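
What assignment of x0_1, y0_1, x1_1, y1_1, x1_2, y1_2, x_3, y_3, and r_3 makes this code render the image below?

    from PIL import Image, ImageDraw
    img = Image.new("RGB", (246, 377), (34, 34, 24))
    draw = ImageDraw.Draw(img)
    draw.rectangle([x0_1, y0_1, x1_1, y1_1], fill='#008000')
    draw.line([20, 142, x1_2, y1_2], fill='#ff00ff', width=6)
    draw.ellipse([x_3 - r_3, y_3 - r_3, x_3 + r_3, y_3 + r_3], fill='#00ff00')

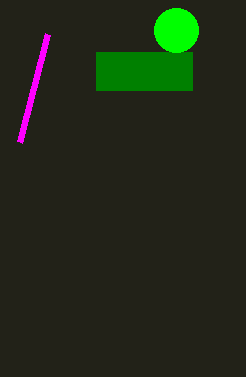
x0_1 = 96
y0_1 = 52
x1_1 = 192
y1_1 = 90
x1_2 = 48
y1_2 = 34
x_3 = 176
y_3 = 30
r_3 = 22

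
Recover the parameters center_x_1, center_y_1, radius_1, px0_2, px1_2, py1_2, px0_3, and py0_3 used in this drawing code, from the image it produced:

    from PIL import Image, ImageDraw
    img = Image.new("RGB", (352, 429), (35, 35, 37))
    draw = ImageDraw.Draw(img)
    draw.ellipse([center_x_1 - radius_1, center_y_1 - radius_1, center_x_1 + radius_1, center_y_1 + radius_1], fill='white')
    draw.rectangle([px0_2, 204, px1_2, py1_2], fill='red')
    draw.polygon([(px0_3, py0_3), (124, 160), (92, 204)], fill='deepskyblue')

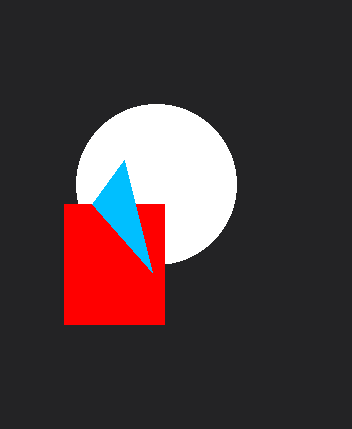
center_x_1 = 156
center_y_1 = 184
radius_1 = 80
px0_2 = 64
px1_2 = 164
py1_2 = 324
px0_3 = 152
py0_3 = 272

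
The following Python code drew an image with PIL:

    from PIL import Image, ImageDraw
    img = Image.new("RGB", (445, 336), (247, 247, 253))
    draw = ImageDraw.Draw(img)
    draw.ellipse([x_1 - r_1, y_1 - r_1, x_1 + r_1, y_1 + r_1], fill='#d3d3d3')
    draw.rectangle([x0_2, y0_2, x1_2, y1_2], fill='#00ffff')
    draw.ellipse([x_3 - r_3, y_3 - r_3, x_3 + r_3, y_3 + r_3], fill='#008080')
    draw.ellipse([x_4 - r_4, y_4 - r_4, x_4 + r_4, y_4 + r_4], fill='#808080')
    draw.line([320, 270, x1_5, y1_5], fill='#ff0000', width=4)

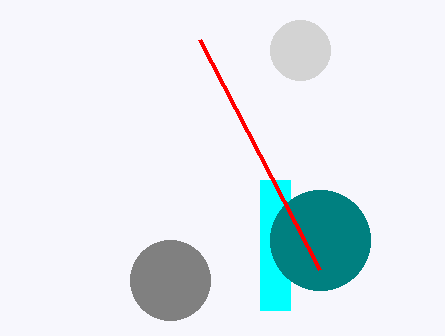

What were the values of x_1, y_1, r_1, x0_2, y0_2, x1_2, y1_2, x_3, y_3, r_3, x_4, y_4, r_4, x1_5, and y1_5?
x_1 = 300
y_1 = 50
r_1 = 30
x0_2 = 260
y0_2 = 180
x1_2 = 290
y1_2 = 310
x_3 = 320
y_3 = 240
r_3 = 50
x_4 = 170
y_4 = 280
r_4 = 40
x1_5 = 200
y1_5 = 40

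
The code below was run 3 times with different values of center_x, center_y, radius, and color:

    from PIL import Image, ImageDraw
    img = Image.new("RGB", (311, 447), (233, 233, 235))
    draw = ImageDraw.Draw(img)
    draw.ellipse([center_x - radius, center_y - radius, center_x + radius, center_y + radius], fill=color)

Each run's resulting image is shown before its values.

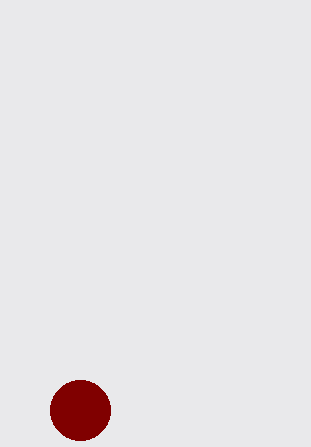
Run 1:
center_x = 80, center_y = 410, radius = 30, color = 'maroon'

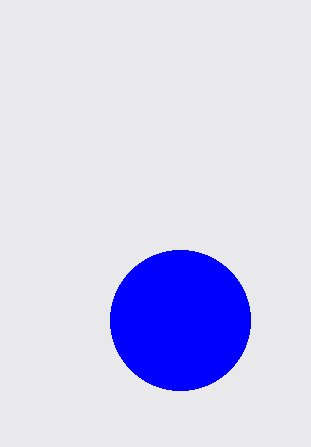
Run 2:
center_x = 180; center_y = 320; radius = 70; color = 'blue'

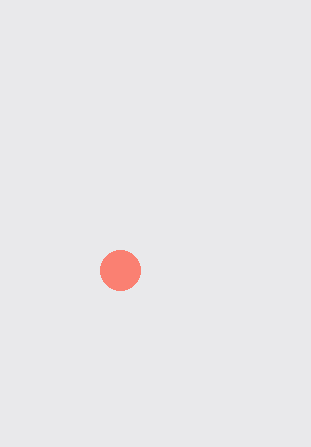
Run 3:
center_x = 120; center_y = 270; radius = 20; color = 'salmon'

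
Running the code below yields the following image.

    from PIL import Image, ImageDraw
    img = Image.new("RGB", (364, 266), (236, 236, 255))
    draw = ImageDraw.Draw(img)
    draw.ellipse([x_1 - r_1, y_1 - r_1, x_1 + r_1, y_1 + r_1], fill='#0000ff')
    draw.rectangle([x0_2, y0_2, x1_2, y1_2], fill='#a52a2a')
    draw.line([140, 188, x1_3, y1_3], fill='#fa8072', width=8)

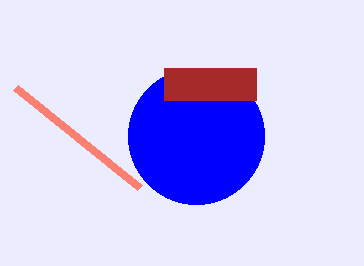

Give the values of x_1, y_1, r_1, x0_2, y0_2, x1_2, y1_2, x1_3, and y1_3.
x_1 = 196; y_1 = 136; r_1 = 68; x0_2 = 164; y0_2 = 68; x1_2 = 256; y1_2 = 100; x1_3 = 16; y1_3 = 88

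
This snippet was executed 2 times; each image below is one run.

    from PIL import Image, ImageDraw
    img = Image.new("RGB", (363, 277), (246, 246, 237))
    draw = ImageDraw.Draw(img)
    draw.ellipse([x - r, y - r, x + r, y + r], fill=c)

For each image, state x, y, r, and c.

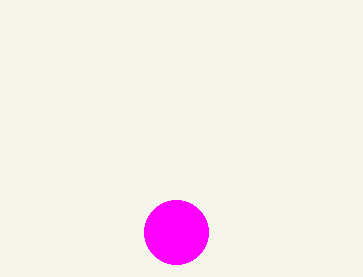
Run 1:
x = 176; y = 232; r = 32; c = 'magenta'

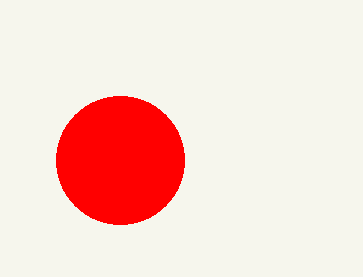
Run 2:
x = 120; y = 160; r = 64; c = 'red'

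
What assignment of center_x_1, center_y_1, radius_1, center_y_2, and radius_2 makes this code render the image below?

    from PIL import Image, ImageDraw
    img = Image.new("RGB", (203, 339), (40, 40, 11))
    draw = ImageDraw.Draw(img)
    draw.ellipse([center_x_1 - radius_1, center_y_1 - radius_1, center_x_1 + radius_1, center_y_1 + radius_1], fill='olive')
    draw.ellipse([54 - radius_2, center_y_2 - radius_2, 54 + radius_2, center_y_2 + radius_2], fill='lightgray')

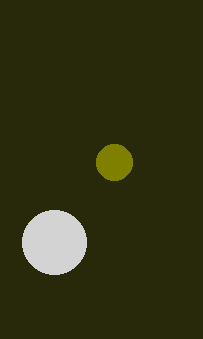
center_x_1 = 114; center_y_1 = 162; radius_1 = 18; center_y_2 = 242; radius_2 = 32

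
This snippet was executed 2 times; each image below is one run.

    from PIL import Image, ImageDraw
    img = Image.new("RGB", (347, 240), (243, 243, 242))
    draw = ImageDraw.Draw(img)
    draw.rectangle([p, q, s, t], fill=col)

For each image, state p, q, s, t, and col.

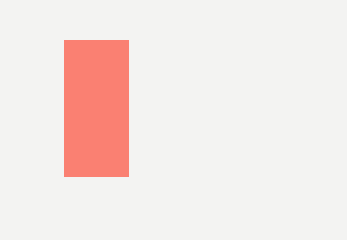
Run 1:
p = 64; q = 40; s = 128; t = 176; col = 'salmon'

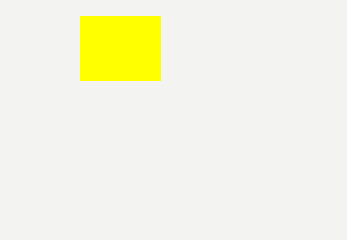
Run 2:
p = 80
q = 16
s = 160
t = 80
col = 'yellow'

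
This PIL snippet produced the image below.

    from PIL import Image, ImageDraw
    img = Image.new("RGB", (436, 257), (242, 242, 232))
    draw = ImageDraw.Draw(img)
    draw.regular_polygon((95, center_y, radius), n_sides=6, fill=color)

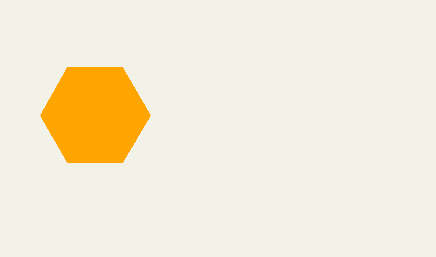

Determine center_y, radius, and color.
center_y = 115; radius = 55; color = 'orange'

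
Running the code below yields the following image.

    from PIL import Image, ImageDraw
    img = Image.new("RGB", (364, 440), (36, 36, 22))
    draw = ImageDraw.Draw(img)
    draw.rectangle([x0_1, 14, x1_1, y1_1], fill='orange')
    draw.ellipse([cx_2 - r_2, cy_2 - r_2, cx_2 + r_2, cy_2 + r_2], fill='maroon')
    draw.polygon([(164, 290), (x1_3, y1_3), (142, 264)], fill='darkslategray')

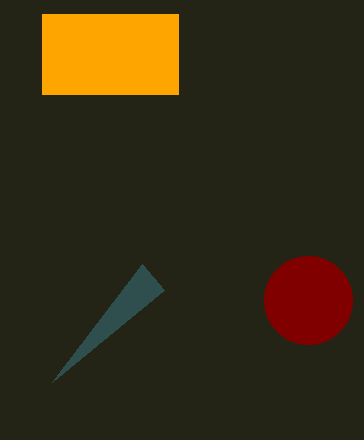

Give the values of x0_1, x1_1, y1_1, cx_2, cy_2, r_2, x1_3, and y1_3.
x0_1 = 42; x1_1 = 178; y1_1 = 94; cx_2 = 308; cy_2 = 300; r_2 = 44; x1_3 = 52; y1_3 = 382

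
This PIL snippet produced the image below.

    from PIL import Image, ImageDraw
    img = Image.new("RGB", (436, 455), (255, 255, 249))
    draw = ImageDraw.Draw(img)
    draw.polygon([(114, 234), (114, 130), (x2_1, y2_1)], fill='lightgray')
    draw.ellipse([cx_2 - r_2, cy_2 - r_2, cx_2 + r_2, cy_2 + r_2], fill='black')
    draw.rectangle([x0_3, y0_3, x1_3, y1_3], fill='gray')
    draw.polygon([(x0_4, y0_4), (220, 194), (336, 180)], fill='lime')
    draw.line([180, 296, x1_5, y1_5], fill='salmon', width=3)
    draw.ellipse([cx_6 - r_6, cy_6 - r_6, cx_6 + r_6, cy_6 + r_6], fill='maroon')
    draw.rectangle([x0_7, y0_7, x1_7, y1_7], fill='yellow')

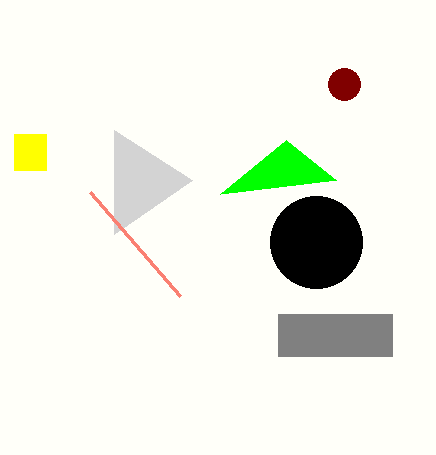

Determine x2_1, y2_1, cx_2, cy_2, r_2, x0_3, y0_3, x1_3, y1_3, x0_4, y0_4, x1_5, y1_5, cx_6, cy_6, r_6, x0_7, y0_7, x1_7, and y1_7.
x2_1 = 192, y2_1 = 180, cx_2 = 316, cy_2 = 242, r_2 = 46, x0_3 = 278, y0_3 = 314, x1_3 = 392, y1_3 = 356, x0_4 = 286, y0_4 = 140, x1_5 = 90, y1_5 = 192, cx_6 = 344, cy_6 = 84, r_6 = 16, x0_7 = 14, y0_7 = 134, x1_7 = 46, y1_7 = 170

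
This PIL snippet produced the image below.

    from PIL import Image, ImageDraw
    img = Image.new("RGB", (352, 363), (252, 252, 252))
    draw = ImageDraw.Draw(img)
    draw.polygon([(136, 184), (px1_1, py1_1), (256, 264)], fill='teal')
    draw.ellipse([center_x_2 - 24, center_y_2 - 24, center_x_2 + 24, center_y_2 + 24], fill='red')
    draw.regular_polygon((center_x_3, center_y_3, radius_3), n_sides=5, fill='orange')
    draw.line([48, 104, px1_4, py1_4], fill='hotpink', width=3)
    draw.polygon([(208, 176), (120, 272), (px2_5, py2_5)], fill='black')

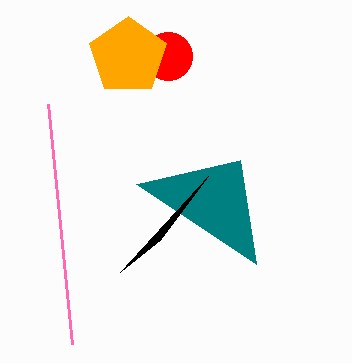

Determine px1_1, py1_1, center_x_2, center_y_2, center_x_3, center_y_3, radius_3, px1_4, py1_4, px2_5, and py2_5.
px1_1 = 240; py1_1 = 160; center_x_2 = 168; center_y_2 = 56; center_x_3 = 128; center_y_3 = 56; radius_3 = 40; px1_4 = 72; py1_4 = 344; px2_5 = 160; py2_5 = 240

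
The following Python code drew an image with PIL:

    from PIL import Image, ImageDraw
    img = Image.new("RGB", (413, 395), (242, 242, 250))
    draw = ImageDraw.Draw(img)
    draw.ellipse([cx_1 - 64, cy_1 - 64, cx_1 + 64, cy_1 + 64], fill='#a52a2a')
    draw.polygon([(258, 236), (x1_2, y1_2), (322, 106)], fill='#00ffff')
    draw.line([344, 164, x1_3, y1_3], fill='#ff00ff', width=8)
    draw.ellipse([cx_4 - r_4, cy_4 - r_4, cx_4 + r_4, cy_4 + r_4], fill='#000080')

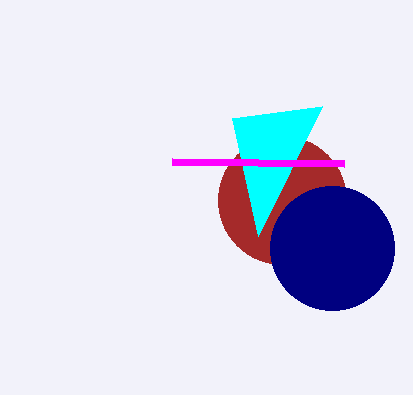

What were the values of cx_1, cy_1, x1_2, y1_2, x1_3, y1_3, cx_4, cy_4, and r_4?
cx_1 = 282
cy_1 = 200
x1_2 = 232
y1_2 = 118
x1_3 = 172
y1_3 = 162
cx_4 = 332
cy_4 = 248
r_4 = 62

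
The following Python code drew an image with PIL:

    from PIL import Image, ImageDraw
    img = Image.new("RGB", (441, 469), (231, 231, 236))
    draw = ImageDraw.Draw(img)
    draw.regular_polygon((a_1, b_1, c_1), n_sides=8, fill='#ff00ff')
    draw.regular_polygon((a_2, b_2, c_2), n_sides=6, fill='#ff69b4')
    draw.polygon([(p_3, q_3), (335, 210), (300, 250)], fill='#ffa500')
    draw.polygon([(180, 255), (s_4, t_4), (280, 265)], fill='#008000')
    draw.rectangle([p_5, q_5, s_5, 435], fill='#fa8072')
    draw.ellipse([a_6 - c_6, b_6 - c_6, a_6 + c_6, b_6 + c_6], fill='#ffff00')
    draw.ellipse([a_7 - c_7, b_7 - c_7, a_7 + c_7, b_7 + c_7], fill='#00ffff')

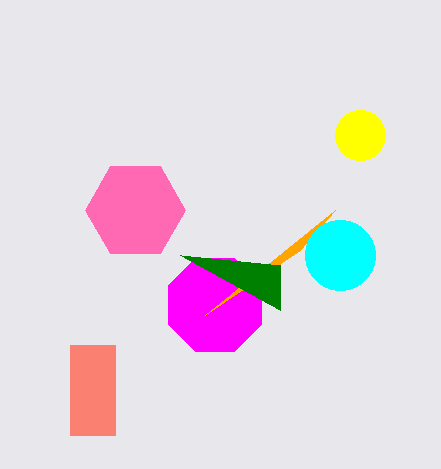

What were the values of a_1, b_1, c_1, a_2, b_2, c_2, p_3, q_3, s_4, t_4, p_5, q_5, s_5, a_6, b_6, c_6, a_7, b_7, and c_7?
a_1 = 215
b_1 = 305
c_1 = 50
a_2 = 135
b_2 = 210
c_2 = 50
p_3 = 205
q_3 = 315
s_4 = 280
t_4 = 310
p_5 = 70
q_5 = 345
s_5 = 115
a_6 = 360
b_6 = 135
c_6 = 25
a_7 = 340
b_7 = 255
c_7 = 35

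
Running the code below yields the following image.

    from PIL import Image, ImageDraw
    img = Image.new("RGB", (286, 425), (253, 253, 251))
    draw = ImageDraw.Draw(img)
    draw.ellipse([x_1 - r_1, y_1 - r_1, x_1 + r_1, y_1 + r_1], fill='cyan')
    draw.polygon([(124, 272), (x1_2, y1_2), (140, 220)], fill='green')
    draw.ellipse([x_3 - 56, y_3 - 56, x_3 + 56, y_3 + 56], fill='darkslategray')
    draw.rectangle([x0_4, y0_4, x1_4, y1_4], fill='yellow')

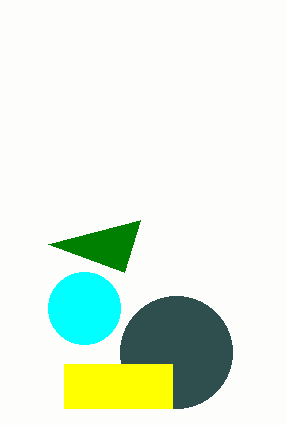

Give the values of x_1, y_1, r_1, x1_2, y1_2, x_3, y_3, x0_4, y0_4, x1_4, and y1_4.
x_1 = 84
y_1 = 308
r_1 = 36
x1_2 = 48
y1_2 = 244
x_3 = 176
y_3 = 352
x0_4 = 64
y0_4 = 364
x1_4 = 172
y1_4 = 408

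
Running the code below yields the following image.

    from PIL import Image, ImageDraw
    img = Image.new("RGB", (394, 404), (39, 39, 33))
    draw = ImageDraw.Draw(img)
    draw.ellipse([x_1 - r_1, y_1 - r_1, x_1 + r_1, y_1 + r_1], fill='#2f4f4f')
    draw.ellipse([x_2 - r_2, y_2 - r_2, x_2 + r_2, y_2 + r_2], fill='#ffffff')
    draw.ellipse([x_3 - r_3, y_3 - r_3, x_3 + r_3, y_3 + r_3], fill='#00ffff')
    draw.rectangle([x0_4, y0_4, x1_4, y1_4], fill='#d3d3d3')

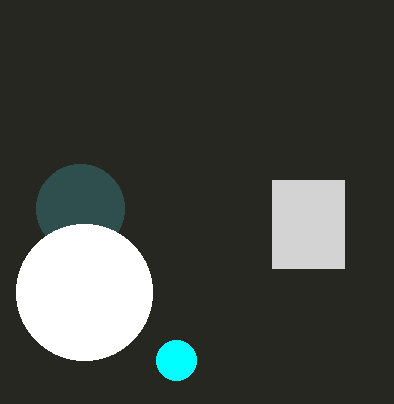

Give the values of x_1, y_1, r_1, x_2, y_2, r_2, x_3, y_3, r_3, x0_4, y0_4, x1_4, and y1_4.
x_1 = 80, y_1 = 208, r_1 = 44, x_2 = 84, y_2 = 292, r_2 = 68, x_3 = 176, y_3 = 360, r_3 = 20, x0_4 = 272, y0_4 = 180, x1_4 = 344, y1_4 = 268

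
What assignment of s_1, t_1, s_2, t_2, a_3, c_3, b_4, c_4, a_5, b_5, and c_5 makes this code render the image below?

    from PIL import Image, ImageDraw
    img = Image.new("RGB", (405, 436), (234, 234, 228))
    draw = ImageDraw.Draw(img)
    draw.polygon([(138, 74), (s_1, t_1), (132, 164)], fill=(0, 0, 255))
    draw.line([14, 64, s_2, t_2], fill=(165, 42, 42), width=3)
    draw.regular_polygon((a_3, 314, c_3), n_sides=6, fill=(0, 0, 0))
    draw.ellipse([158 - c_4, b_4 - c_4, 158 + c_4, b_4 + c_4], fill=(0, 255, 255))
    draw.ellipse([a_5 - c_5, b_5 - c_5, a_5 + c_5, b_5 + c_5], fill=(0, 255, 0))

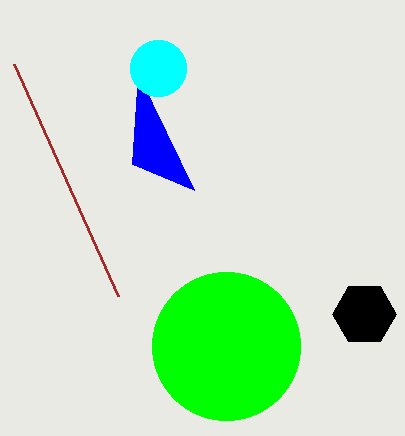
s_1 = 194, t_1 = 190, s_2 = 118, t_2 = 296, a_3 = 364, c_3 = 32, b_4 = 68, c_4 = 28, a_5 = 226, b_5 = 346, c_5 = 74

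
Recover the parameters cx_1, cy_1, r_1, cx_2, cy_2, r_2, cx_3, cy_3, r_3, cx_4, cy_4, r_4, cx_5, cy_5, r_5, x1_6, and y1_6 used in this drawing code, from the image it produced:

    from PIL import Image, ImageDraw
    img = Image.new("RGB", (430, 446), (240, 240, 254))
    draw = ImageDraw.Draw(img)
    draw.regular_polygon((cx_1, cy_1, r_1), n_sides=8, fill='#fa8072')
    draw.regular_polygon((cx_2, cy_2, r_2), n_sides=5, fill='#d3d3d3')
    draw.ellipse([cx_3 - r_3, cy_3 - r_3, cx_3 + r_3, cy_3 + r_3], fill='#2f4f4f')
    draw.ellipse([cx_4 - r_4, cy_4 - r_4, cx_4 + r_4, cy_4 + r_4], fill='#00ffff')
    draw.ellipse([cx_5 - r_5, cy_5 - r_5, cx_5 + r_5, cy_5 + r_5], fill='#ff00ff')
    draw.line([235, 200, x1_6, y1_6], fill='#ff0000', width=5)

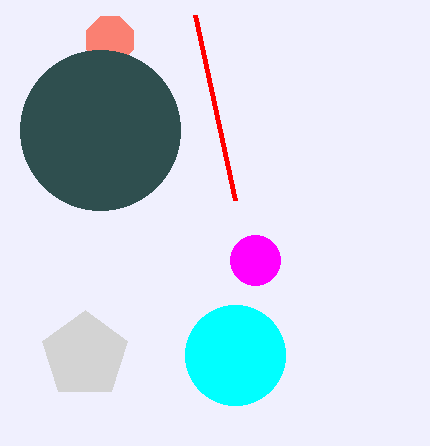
cx_1 = 110; cy_1 = 40; r_1 = 25; cx_2 = 85; cy_2 = 355; r_2 = 45; cx_3 = 100; cy_3 = 130; r_3 = 80; cx_4 = 235; cy_4 = 355; r_4 = 50; cx_5 = 255; cy_5 = 260; r_5 = 25; x1_6 = 195; y1_6 = 15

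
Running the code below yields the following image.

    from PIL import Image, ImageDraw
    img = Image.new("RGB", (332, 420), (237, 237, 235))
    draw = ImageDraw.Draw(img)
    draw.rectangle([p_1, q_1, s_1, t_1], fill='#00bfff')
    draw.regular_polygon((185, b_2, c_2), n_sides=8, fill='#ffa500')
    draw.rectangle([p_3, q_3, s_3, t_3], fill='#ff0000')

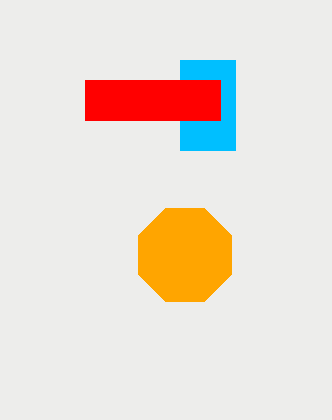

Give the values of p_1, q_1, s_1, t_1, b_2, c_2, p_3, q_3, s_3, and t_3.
p_1 = 180
q_1 = 60
s_1 = 235
t_1 = 150
b_2 = 255
c_2 = 50
p_3 = 85
q_3 = 80
s_3 = 220
t_3 = 120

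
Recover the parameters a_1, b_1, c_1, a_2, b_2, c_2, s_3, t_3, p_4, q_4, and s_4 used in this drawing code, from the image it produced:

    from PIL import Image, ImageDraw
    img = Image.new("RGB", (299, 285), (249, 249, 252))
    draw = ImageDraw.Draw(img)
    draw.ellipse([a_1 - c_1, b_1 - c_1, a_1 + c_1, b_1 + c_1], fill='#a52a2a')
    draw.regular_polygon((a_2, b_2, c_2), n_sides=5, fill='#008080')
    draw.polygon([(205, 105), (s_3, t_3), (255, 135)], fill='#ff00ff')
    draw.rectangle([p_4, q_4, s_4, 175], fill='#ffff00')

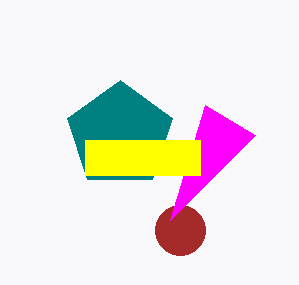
a_1 = 180, b_1 = 230, c_1 = 25, a_2 = 120, b_2 = 135, c_2 = 55, s_3 = 170, t_3 = 220, p_4 = 85, q_4 = 140, s_4 = 200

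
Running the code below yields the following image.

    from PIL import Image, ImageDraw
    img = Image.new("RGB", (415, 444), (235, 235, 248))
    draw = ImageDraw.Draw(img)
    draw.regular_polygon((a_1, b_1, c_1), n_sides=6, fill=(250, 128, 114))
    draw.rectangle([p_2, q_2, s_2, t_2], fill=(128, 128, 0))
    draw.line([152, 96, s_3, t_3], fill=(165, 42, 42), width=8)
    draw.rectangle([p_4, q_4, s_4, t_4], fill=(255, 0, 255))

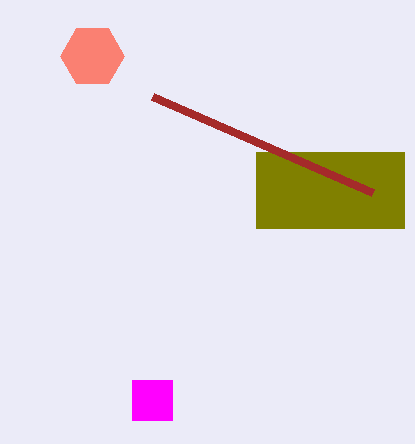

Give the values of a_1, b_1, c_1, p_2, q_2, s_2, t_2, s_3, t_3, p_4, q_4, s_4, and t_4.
a_1 = 92, b_1 = 56, c_1 = 32, p_2 = 256, q_2 = 152, s_2 = 404, t_2 = 228, s_3 = 372, t_3 = 192, p_4 = 132, q_4 = 380, s_4 = 172, t_4 = 420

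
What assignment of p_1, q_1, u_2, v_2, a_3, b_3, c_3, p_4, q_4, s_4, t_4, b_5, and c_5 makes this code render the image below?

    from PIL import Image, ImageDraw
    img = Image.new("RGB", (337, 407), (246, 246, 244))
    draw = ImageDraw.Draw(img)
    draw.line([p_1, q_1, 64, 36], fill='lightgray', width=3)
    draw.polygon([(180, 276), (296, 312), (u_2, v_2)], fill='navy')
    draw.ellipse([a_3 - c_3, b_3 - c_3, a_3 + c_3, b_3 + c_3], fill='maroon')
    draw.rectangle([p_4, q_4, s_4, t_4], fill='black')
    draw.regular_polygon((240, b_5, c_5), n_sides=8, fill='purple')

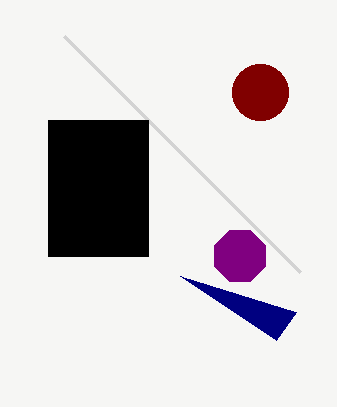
p_1 = 300
q_1 = 272
u_2 = 276
v_2 = 340
a_3 = 260
b_3 = 92
c_3 = 28
p_4 = 48
q_4 = 120
s_4 = 148
t_4 = 256
b_5 = 256
c_5 = 28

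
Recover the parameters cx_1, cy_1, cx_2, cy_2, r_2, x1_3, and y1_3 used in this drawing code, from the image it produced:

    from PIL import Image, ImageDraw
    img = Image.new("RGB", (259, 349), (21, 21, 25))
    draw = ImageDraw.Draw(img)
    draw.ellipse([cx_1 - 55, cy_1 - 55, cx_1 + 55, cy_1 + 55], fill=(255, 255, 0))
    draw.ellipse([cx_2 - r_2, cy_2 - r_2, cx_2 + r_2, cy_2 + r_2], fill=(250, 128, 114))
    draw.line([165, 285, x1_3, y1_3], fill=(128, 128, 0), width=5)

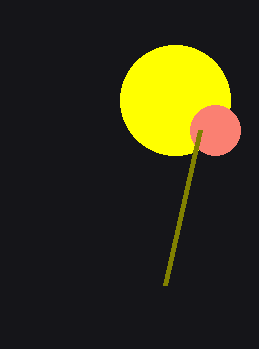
cx_1 = 175, cy_1 = 100, cx_2 = 215, cy_2 = 130, r_2 = 25, x1_3 = 200, y1_3 = 130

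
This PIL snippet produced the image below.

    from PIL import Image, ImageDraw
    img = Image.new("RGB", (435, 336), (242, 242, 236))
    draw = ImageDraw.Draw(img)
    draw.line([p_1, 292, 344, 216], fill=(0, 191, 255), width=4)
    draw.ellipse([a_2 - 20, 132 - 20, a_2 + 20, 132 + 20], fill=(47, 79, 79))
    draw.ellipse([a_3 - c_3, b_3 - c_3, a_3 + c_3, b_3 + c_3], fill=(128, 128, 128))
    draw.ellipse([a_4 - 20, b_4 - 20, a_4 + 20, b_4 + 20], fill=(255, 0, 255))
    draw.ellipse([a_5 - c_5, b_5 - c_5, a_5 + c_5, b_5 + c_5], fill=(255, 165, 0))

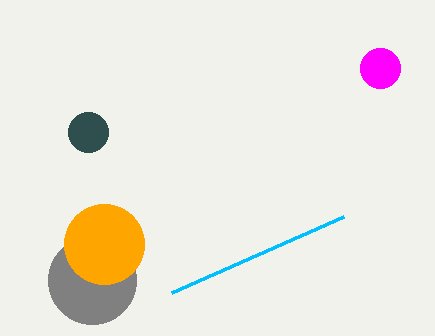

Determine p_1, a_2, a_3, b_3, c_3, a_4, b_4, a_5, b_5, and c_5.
p_1 = 172; a_2 = 88; a_3 = 92; b_3 = 280; c_3 = 44; a_4 = 380; b_4 = 68; a_5 = 104; b_5 = 244; c_5 = 40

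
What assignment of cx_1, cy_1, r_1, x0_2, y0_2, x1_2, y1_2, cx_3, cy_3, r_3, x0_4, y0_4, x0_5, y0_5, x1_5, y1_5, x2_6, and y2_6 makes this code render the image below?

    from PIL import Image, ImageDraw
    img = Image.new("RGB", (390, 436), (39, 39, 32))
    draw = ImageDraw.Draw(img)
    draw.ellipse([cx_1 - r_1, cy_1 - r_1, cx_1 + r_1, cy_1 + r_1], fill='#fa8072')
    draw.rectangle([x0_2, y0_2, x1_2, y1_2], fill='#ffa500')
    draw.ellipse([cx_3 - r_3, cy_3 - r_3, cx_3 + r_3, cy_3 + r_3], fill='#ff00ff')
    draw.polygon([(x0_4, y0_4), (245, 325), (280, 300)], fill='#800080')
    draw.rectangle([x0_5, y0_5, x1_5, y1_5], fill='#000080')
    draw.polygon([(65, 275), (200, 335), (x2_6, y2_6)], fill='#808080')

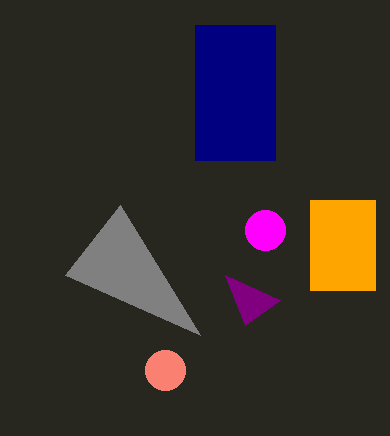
cx_1 = 165; cy_1 = 370; r_1 = 20; x0_2 = 310; y0_2 = 200; x1_2 = 375; y1_2 = 290; cx_3 = 265; cy_3 = 230; r_3 = 20; x0_4 = 225; y0_4 = 275; x0_5 = 195; y0_5 = 25; x1_5 = 275; y1_5 = 160; x2_6 = 120; y2_6 = 205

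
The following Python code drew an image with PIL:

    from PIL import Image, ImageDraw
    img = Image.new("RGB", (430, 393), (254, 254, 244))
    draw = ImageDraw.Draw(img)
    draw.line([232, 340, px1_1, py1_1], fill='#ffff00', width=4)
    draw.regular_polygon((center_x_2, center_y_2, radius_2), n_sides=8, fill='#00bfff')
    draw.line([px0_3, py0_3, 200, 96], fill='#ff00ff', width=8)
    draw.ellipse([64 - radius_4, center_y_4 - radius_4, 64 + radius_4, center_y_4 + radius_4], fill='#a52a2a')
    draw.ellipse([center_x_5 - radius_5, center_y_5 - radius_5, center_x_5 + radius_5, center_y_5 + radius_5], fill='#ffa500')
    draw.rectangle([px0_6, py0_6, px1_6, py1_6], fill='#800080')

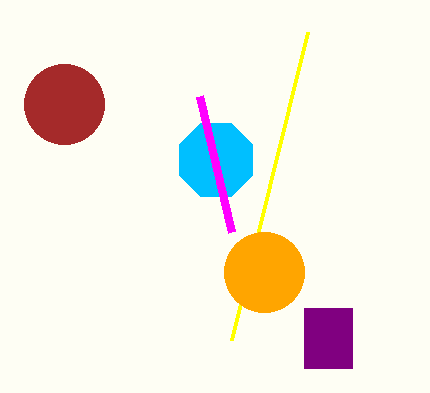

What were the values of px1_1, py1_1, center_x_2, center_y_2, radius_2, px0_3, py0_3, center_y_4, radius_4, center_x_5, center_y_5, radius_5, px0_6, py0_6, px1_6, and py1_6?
px1_1 = 308; py1_1 = 32; center_x_2 = 216; center_y_2 = 160; radius_2 = 40; px0_3 = 232; py0_3 = 232; center_y_4 = 104; radius_4 = 40; center_x_5 = 264; center_y_5 = 272; radius_5 = 40; px0_6 = 304; py0_6 = 308; px1_6 = 352; py1_6 = 368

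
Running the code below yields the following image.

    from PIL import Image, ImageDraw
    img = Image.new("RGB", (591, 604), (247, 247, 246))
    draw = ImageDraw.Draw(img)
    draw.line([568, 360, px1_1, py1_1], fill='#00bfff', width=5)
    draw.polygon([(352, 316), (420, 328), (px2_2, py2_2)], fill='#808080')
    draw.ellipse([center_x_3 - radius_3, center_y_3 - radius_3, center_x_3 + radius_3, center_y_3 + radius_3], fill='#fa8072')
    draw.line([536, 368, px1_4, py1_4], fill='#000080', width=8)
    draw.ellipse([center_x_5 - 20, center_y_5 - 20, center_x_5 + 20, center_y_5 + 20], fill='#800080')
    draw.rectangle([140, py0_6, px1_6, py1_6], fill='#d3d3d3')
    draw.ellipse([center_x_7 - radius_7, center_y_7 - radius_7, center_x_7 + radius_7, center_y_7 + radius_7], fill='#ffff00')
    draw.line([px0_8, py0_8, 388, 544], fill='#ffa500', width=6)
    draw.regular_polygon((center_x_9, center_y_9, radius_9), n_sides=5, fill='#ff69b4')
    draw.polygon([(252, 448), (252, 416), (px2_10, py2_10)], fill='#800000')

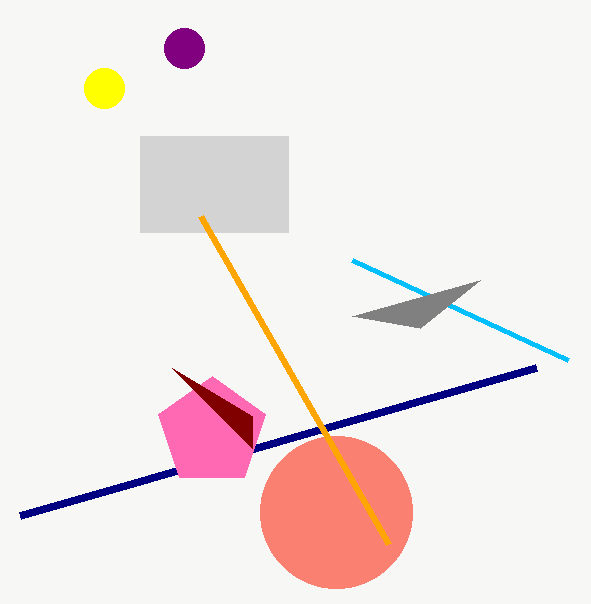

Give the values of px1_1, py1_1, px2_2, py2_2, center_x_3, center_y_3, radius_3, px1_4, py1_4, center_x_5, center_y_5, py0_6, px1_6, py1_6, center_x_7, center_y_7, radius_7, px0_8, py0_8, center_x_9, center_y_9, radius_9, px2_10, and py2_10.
px1_1 = 352
py1_1 = 260
px2_2 = 480
py2_2 = 280
center_x_3 = 336
center_y_3 = 512
radius_3 = 76
px1_4 = 20
py1_4 = 516
center_x_5 = 184
center_y_5 = 48
py0_6 = 136
px1_6 = 288
py1_6 = 232
center_x_7 = 104
center_y_7 = 88
radius_7 = 20
px0_8 = 200
py0_8 = 216
center_x_9 = 212
center_y_9 = 432
radius_9 = 56
px2_10 = 172
py2_10 = 368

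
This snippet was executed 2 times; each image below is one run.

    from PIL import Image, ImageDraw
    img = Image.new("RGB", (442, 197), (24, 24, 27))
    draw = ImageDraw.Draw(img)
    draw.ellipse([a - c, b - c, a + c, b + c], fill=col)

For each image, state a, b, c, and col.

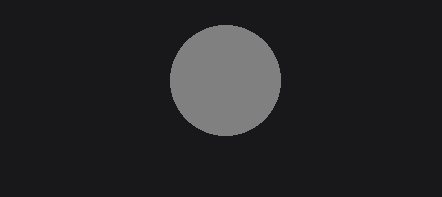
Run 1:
a = 225, b = 80, c = 55, col = 'gray'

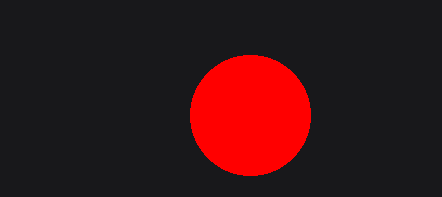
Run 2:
a = 250
b = 115
c = 60
col = 'red'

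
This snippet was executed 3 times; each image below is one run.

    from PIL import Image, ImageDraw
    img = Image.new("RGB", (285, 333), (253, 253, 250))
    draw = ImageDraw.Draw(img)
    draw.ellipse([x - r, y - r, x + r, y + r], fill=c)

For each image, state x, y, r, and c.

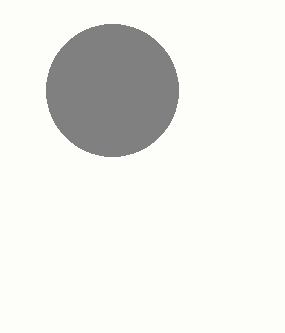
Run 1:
x = 112
y = 90
r = 66
c = 'gray'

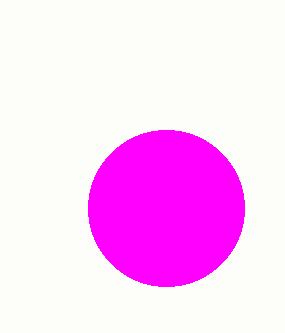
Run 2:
x = 166, y = 208, r = 78, c = 'magenta'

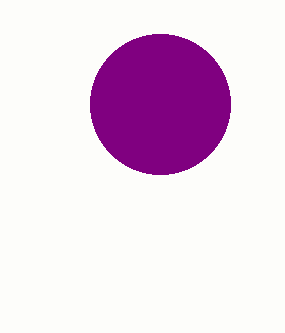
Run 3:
x = 160, y = 104, r = 70, c = 'purple'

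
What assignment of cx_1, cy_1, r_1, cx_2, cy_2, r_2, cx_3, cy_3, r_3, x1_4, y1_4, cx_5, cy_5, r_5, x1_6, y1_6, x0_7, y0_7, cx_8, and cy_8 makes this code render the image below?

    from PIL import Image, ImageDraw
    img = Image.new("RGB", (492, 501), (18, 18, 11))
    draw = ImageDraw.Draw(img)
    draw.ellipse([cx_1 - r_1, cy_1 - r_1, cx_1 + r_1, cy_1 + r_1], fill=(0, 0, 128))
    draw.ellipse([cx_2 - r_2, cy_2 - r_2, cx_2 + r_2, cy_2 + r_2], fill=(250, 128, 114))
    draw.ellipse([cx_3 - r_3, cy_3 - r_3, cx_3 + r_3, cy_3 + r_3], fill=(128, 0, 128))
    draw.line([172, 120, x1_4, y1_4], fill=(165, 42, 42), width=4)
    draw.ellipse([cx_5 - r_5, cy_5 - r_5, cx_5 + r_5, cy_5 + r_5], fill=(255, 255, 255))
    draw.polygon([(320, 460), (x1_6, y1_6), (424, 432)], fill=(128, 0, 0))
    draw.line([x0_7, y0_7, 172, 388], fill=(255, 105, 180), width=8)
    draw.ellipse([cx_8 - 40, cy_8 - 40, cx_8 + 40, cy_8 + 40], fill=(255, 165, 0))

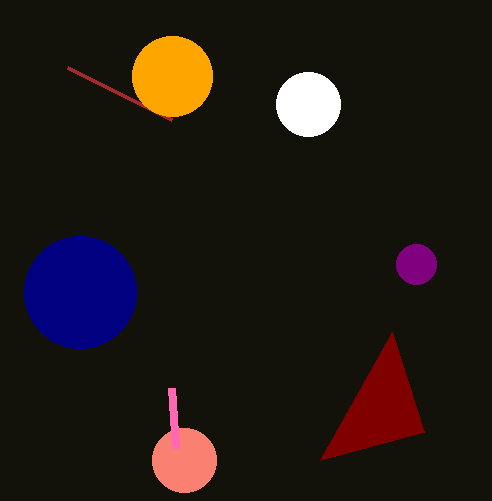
cx_1 = 80, cy_1 = 292, r_1 = 56, cx_2 = 184, cy_2 = 460, r_2 = 32, cx_3 = 416, cy_3 = 264, r_3 = 20, x1_4 = 68, y1_4 = 68, cx_5 = 308, cy_5 = 104, r_5 = 32, x1_6 = 392, y1_6 = 332, x0_7 = 176, y0_7 = 448, cx_8 = 172, cy_8 = 76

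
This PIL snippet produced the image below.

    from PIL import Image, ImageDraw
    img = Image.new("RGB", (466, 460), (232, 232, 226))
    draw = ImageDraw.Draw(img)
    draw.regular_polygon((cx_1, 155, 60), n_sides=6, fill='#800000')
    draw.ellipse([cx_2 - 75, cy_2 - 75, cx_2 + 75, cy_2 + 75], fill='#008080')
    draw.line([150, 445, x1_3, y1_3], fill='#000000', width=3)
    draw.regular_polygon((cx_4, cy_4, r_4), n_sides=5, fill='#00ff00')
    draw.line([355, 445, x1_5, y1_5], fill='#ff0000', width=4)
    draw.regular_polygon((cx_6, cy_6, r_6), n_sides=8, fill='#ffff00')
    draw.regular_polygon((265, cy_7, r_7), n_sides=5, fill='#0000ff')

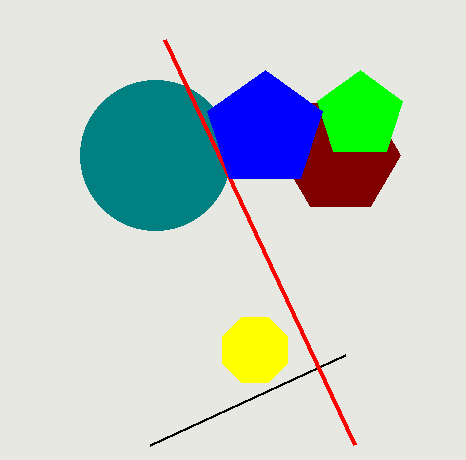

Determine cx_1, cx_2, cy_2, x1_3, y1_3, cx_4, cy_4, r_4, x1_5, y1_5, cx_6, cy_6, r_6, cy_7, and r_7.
cx_1 = 340
cx_2 = 155
cy_2 = 155
x1_3 = 345
y1_3 = 355
cx_4 = 360
cy_4 = 115
r_4 = 45
x1_5 = 165
y1_5 = 40
cx_6 = 255
cy_6 = 350
r_6 = 35
cy_7 = 130
r_7 = 60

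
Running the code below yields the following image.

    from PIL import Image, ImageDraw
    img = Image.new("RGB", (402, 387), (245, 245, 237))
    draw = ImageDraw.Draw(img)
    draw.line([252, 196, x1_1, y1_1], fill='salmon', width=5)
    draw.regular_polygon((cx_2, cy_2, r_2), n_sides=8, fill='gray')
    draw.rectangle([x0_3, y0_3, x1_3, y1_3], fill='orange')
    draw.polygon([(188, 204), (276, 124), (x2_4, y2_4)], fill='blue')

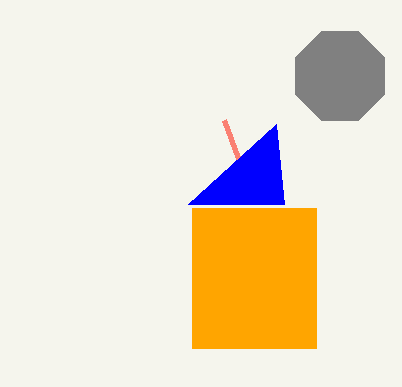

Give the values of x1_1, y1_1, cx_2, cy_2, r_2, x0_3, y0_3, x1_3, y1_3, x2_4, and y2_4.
x1_1 = 224; y1_1 = 120; cx_2 = 340; cy_2 = 76; r_2 = 48; x0_3 = 192; y0_3 = 208; x1_3 = 316; y1_3 = 348; x2_4 = 284; y2_4 = 204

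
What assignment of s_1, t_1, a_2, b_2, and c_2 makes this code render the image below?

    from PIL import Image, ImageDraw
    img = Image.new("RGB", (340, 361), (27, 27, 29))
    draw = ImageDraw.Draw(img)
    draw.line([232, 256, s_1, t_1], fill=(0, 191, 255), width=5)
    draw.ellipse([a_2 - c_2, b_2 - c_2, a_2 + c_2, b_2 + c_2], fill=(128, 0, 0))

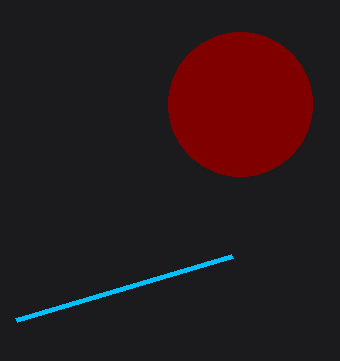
s_1 = 16
t_1 = 320
a_2 = 240
b_2 = 104
c_2 = 72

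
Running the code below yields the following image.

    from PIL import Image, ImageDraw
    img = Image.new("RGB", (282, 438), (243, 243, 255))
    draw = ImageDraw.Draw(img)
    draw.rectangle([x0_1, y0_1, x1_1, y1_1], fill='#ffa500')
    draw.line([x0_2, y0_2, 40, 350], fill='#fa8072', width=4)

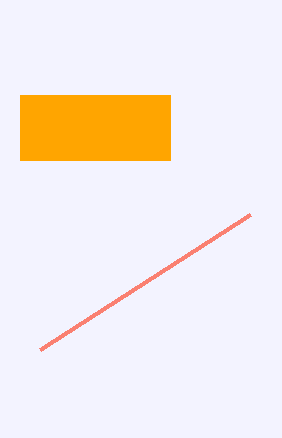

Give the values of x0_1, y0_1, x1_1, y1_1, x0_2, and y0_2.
x0_1 = 20
y0_1 = 95
x1_1 = 170
y1_1 = 160
x0_2 = 250
y0_2 = 215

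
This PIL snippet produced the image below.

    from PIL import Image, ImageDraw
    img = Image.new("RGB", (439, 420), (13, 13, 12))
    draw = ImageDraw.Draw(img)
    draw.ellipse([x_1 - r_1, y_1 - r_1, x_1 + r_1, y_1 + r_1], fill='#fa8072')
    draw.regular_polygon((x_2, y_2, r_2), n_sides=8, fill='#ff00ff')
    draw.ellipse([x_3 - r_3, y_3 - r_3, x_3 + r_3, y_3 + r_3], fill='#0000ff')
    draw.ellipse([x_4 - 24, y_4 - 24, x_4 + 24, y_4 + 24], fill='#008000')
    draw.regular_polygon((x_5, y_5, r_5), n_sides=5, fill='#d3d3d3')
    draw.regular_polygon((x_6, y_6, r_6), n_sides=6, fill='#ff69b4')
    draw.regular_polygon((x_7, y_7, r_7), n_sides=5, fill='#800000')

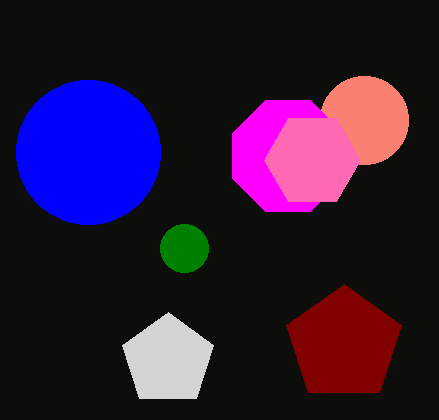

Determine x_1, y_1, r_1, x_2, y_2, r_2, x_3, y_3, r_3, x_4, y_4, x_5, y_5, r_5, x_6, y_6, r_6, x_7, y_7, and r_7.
x_1 = 364
y_1 = 120
r_1 = 44
x_2 = 288
y_2 = 156
r_2 = 60
x_3 = 88
y_3 = 152
r_3 = 72
x_4 = 184
y_4 = 248
x_5 = 168
y_5 = 360
r_5 = 48
x_6 = 312
y_6 = 160
r_6 = 48
x_7 = 344
y_7 = 344
r_7 = 60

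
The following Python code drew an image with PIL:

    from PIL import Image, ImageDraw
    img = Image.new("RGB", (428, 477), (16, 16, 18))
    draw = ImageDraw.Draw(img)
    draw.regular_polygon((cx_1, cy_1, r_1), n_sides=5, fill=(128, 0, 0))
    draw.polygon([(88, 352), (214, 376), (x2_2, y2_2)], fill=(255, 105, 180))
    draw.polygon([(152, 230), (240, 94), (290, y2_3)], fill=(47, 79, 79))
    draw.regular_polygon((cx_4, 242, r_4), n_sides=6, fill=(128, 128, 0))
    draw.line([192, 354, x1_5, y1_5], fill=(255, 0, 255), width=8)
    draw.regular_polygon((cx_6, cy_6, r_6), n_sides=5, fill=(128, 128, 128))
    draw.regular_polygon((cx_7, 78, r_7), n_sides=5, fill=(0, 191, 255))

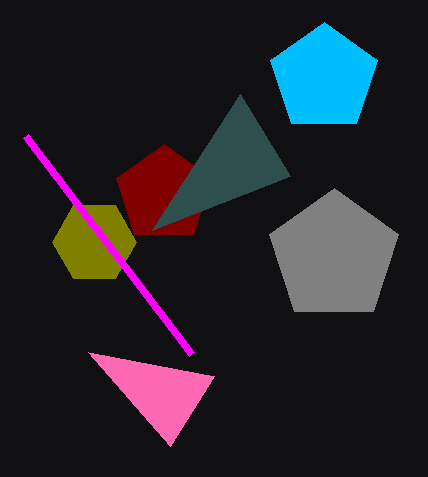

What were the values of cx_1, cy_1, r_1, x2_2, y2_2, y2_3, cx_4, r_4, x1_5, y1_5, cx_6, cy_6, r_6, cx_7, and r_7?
cx_1 = 164
cy_1 = 194
r_1 = 50
x2_2 = 170
y2_2 = 446
y2_3 = 176
cx_4 = 94
r_4 = 42
x1_5 = 26
y1_5 = 136
cx_6 = 334
cy_6 = 256
r_6 = 68
cx_7 = 324
r_7 = 56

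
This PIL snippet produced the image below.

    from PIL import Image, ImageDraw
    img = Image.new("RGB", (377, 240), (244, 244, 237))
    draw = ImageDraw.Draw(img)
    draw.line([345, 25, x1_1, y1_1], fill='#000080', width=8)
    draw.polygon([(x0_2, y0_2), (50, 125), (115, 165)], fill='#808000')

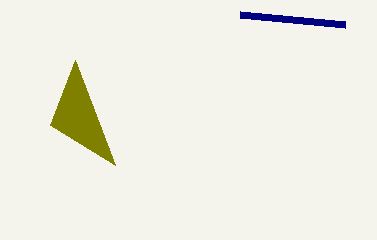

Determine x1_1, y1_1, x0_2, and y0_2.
x1_1 = 240
y1_1 = 15
x0_2 = 75
y0_2 = 60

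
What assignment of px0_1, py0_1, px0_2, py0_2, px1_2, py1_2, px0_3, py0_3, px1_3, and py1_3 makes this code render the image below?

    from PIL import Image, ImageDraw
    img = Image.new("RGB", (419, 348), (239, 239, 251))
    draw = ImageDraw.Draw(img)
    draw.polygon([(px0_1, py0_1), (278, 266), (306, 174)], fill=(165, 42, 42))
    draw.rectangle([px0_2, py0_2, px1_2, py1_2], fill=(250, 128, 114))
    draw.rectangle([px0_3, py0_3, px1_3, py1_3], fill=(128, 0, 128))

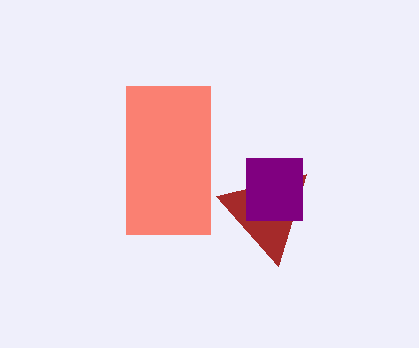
px0_1 = 216
py0_1 = 196
px0_2 = 126
py0_2 = 86
px1_2 = 210
py1_2 = 234
px0_3 = 246
py0_3 = 158
px1_3 = 302
py1_3 = 220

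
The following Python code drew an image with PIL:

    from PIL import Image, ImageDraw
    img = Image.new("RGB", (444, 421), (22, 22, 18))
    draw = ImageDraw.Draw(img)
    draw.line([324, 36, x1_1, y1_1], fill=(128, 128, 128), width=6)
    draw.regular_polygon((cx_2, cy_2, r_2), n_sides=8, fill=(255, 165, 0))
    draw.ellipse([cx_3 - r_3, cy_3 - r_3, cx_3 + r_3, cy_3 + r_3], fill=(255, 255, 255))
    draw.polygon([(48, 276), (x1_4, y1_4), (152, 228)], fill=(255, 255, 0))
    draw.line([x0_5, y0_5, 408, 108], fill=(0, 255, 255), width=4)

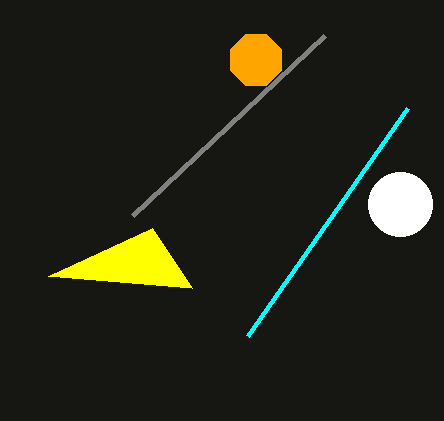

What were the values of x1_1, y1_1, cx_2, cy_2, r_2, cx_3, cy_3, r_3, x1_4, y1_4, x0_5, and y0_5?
x1_1 = 132
y1_1 = 216
cx_2 = 256
cy_2 = 60
r_2 = 28
cx_3 = 400
cy_3 = 204
r_3 = 32
x1_4 = 192
y1_4 = 288
x0_5 = 248
y0_5 = 336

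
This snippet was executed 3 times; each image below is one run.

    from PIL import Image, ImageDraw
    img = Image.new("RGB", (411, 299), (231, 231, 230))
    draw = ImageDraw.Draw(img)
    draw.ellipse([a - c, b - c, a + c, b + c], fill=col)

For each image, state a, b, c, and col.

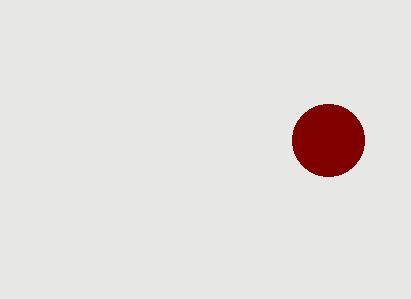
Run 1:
a = 328
b = 140
c = 36
col = 'maroon'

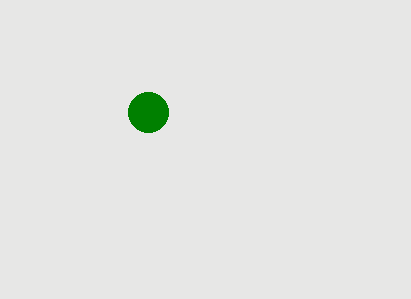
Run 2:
a = 148
b = 112
c = 20
col = 'green'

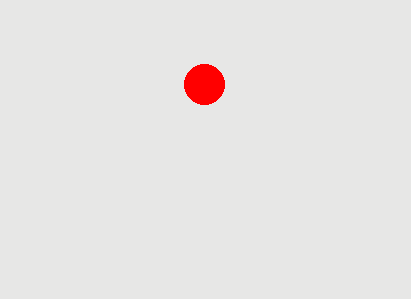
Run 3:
a = 204
b = 84
c = 20
col = 'red'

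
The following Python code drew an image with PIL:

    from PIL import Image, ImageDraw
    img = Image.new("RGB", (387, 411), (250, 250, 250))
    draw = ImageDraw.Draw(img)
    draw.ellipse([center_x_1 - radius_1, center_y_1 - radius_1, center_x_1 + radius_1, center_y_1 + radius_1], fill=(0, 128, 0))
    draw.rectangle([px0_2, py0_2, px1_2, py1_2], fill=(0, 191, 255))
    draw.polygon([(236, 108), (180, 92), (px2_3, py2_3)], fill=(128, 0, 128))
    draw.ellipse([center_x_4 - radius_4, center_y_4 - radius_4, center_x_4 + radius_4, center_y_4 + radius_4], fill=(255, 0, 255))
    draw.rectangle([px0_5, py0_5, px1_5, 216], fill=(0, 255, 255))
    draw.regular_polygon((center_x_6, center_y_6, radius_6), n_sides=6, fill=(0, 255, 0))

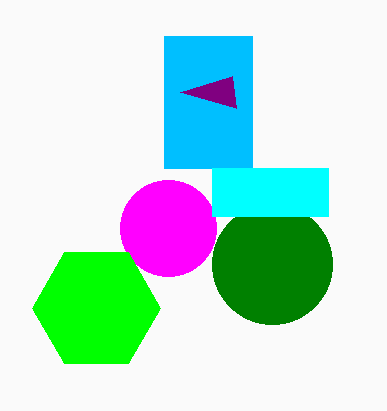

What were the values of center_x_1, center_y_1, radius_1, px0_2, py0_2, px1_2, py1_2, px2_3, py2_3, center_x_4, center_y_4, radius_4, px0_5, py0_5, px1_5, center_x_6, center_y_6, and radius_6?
center_x_1 = 272
center_y_1 = 264
radius_1 = 60
px0_2 = 164
py0_2 = 36
px1_2 = 252
py1_2 = 168
px2_3 = 232
py2_3 = 76
center_x_4 = 168
center_y_4 = 228
radius_4 = 48
px0_5 = 212
py0_5 = 168
px1_5 = 328
center_x_6 = 96
center_y_6 = 308
radius_6 = 64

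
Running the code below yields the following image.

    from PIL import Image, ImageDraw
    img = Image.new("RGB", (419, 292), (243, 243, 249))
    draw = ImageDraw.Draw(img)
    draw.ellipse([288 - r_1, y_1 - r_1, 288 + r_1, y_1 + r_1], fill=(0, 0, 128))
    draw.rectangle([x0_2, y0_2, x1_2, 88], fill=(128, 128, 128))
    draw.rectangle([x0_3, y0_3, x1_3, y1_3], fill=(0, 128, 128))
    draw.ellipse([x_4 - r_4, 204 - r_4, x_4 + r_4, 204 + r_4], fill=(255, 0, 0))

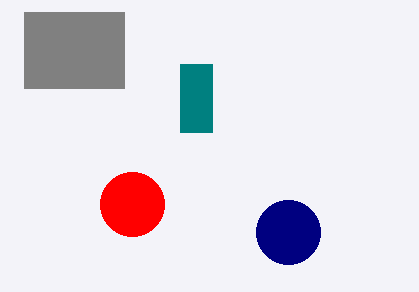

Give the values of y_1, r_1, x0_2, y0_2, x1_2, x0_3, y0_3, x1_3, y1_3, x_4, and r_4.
y_1 = 232
r_1 = 32
x0_2 = 24
y0_2 = 12
x1_2 = 124
x0_3 = 180
y0_3 = 64
x1_3 = 212
y1_3 = 132
x_4 = 132
r_4 = 32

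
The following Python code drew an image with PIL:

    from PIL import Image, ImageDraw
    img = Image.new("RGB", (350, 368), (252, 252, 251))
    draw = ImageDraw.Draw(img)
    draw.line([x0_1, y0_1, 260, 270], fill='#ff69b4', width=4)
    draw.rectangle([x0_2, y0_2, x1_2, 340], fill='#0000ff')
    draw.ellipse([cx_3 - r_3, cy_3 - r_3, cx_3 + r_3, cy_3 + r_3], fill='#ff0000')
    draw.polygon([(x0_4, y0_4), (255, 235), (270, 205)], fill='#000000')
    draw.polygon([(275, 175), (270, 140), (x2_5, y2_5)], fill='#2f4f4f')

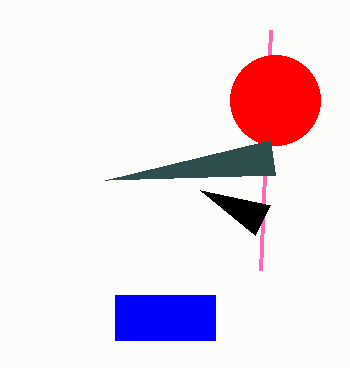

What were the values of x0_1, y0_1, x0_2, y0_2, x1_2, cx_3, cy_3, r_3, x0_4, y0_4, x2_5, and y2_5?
x0_1 = 270
y0_1 = 30
x0_2 = 115
y0_2 = 295
x1_2 = 215
cx_3 = 275
cy_3 = 100
r_3 = 45
x0_4 = 200
y0_4 = 190
x2_5 = 105
y2_5 = 180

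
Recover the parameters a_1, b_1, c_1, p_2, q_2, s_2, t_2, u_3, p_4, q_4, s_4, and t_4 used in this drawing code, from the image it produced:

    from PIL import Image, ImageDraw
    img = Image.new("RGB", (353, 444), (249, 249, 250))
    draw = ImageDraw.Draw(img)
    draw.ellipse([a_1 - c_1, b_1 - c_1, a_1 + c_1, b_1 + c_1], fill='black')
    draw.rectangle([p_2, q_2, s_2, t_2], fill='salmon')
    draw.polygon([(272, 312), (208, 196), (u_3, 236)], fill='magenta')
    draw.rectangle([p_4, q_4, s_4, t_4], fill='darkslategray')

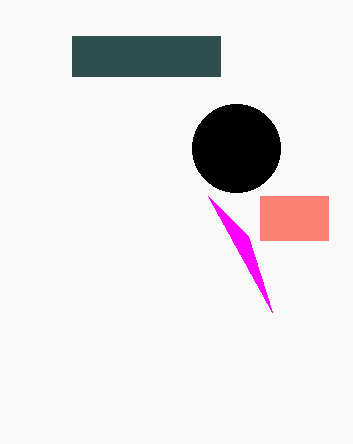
a_1 = 236; b_1 = 148; c_1 = 44; p_2 = 260; q_2 = 196; s_2 = 328; t_2 = 240; u_3 = 248; p_4 = 72; q_4 = 36; s_4 = 220; t_4 = 76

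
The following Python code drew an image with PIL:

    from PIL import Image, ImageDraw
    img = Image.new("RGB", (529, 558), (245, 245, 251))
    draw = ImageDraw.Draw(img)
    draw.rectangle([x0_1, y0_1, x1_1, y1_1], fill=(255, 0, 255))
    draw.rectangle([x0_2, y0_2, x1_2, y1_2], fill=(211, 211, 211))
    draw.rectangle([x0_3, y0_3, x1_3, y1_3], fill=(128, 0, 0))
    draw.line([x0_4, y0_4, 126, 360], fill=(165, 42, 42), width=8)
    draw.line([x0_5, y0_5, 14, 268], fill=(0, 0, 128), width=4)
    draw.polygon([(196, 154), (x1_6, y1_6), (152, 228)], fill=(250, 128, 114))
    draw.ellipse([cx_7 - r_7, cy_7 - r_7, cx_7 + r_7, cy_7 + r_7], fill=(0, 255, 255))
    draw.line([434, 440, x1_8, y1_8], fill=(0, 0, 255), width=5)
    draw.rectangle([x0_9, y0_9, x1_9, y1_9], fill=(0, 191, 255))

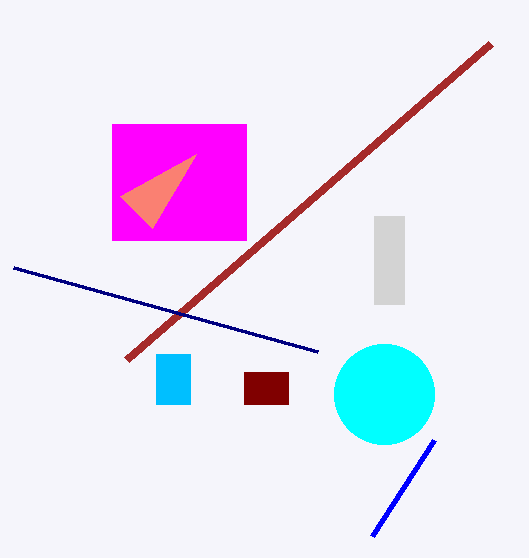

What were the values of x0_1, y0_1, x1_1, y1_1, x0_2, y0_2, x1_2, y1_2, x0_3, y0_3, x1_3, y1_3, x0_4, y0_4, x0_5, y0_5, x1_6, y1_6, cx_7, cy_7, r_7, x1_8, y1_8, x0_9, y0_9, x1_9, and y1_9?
x0_1 = 112; y0_1 = 124; x1_1 = 246; y1_1 = 240; x0_2 = 374; y0_2 = 216; x1_2 = 404; y1_2 = 304; x0_3 = 244; y0_3 = 372; x1_3 = 288; y1_3 = 404; x0_4 = 490; y0_4 = 44; x0_5 = 318; y0_5 = 352; x1_6 = 120; y1_6 = 196; cx_7 = 384; cy_7 = 394; r_7 = 50; x1_8 = 372; y1_8 = 536; x0_9 = 156; y0_9 = 354; x1_9 = 190; y1_9 = 404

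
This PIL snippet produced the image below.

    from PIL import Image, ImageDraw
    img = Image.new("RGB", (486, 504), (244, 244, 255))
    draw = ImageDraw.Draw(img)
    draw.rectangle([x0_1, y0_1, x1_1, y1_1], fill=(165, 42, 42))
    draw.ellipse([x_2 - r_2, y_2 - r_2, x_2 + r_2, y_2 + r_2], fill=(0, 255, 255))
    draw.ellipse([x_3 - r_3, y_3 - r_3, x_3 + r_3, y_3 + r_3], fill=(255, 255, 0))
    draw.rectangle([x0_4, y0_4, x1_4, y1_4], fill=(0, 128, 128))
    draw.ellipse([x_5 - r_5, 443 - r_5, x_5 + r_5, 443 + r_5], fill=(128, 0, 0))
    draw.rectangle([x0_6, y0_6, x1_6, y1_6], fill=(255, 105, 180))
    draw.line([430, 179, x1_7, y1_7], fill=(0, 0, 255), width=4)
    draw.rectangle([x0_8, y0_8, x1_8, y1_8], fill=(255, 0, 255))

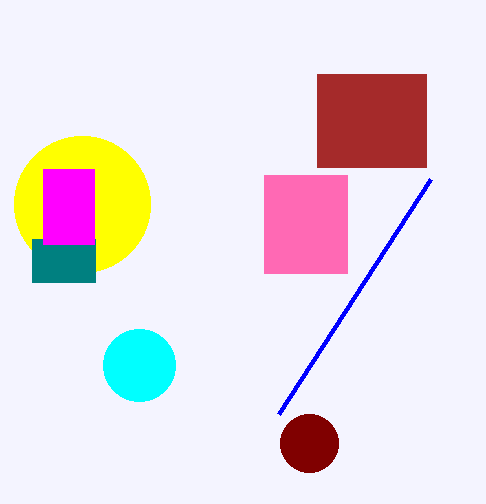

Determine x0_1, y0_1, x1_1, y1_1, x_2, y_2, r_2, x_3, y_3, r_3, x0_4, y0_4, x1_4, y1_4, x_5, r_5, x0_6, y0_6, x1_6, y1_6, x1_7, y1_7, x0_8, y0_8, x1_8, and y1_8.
x0_1 = 317
y0_1 = 74
x1_1 = 426
y1_1 = 167
x_2 = 139
y_2 = 365
r_2 = 36
x_3 = 82
y_3 = 204
r_3 = 68
x0_4 = 32
y0_4 = 239
x1_4 = 95
y1_4 = 282
x_5 = 309
r_5 = 29
x0_6 = 264
y0_6 = 175
x1_6 = 347
y1_6 = 273
x1_7 = 278
y1_7 = 414
x0_8 = 43
y0_8 = 169
x1_8 = 94
y1_8 = 244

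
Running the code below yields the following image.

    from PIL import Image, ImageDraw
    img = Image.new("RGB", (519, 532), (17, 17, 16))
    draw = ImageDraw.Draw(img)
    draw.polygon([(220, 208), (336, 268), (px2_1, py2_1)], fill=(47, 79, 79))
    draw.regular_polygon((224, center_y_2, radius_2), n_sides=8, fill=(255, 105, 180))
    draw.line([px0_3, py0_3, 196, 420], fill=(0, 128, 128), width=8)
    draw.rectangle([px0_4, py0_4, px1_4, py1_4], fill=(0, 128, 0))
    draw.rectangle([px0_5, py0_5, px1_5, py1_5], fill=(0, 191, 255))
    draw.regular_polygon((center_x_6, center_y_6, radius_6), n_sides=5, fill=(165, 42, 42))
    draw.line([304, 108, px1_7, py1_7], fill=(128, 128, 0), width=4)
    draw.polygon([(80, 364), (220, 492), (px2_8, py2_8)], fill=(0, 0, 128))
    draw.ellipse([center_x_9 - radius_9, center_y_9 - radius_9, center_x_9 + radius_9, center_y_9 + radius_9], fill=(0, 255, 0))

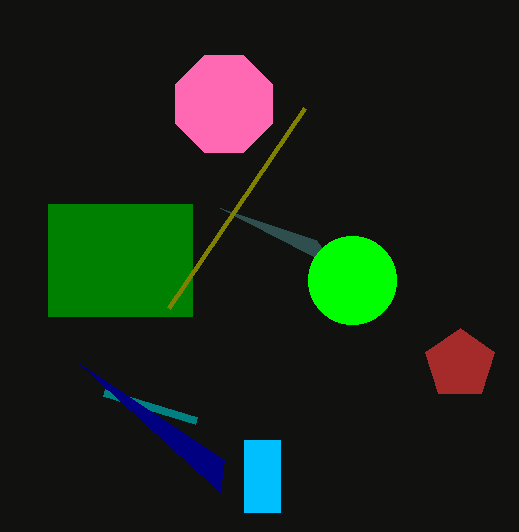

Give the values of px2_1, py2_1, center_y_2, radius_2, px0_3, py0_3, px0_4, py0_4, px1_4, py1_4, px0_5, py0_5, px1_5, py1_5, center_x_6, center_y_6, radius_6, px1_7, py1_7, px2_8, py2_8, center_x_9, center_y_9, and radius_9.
px2_1 = 316; py2_1 = 240; center_y_2 = 104; radius_2 = 52; px0_3 = 104; py0_3 = 392; px0_4 = 48; py0_4 = 204; px1_4 = 192; py1_4 = 316; px0_5 = 244; py0_5 = 440; px1_5 = 280; py1_5 = 512; center_x_6 = 460; center_y_6 = 364; radius_6 = 36; px1_7 = 168; py1_7 = 308; px2_8 = 224; py2_8 = 460; center_x_9 = 352; center_y_9 = 280; radius_9 = 44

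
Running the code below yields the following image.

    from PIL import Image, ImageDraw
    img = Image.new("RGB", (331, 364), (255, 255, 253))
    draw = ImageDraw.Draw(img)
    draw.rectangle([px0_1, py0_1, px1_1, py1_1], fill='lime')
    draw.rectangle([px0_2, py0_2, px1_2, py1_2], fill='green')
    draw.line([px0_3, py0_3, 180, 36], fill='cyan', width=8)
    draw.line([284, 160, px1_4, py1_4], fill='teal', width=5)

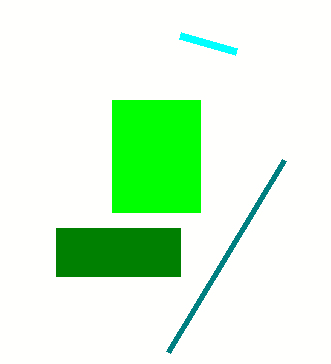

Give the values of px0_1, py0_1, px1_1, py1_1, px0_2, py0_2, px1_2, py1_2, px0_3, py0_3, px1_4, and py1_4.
px0_1 = 112
py0_1 = 100
px1_1 = 200
py1_1 = 212
px0_2 = 56
py0_2 = 228
px1_2 = 180
py1_2 = 276
px0_3 = 236
py0_3 = 52
px1_4 = 168
py1_4 = 352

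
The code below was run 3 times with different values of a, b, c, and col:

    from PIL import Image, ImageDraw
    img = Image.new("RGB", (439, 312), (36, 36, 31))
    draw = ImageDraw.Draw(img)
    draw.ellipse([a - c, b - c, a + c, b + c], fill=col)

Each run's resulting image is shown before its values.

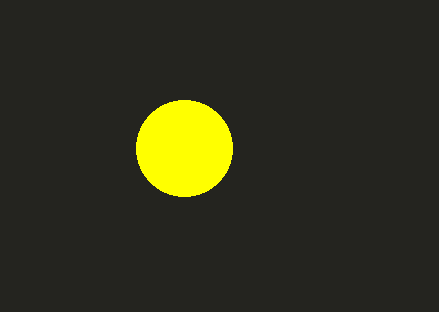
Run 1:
a = 184; b = 148; c = 48; col = 'yellow'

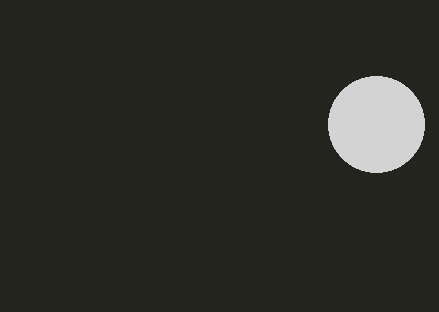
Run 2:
a = 376, b = 124, c = 48, col = 'lightgray'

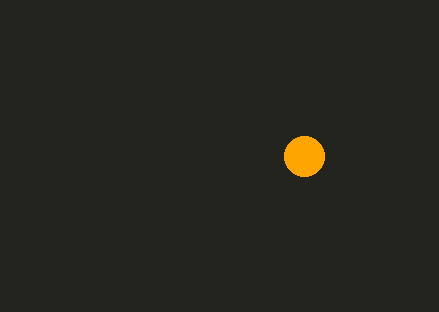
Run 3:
a = 304, b = 156, c = 20, col = 'orange'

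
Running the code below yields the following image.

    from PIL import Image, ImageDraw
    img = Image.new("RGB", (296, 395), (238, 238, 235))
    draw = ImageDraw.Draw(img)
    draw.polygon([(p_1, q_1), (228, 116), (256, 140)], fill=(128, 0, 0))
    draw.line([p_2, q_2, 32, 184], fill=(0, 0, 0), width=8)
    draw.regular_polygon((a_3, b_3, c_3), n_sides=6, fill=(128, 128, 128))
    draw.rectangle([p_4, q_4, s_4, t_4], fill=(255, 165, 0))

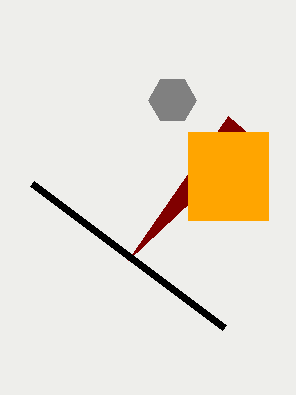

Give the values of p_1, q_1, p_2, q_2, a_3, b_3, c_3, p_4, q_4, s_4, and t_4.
p_1 = 128, q_1 = 260, p_2 = 224, q_2 = 328, a_3 = 172, b_3 = 100, c_3 = 24, p_4 = 188, q_4 = 132, s_4 = 268, t_4 = 220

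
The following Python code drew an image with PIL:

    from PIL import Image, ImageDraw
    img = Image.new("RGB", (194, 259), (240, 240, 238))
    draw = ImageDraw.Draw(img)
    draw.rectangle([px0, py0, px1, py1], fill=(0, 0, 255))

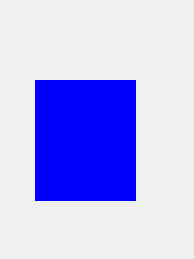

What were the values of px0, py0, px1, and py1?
px0 = 35
py0 = 80
px1 = 135
py1 = 200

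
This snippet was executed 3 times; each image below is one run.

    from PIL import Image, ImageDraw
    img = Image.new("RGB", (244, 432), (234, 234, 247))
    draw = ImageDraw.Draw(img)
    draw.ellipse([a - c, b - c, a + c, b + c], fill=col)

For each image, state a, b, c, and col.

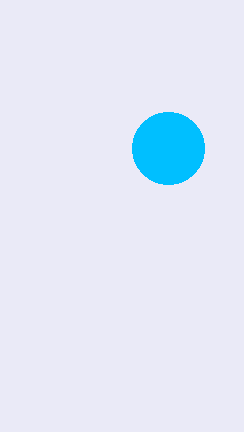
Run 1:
a = 168, b = 148, c = 36, col = 'deepskyblue'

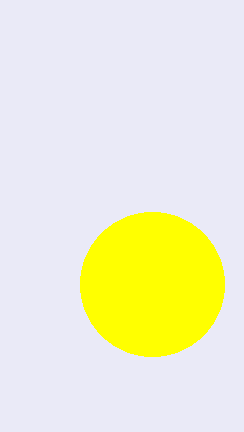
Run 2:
a = 152
b = 284
c = 72
col = 'yellow'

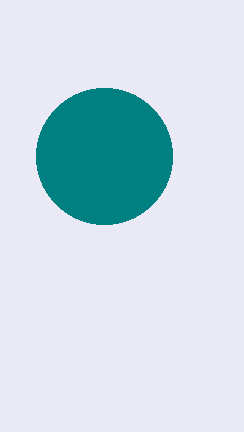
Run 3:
a = 104, b = 156, c = 68, col = 'teal'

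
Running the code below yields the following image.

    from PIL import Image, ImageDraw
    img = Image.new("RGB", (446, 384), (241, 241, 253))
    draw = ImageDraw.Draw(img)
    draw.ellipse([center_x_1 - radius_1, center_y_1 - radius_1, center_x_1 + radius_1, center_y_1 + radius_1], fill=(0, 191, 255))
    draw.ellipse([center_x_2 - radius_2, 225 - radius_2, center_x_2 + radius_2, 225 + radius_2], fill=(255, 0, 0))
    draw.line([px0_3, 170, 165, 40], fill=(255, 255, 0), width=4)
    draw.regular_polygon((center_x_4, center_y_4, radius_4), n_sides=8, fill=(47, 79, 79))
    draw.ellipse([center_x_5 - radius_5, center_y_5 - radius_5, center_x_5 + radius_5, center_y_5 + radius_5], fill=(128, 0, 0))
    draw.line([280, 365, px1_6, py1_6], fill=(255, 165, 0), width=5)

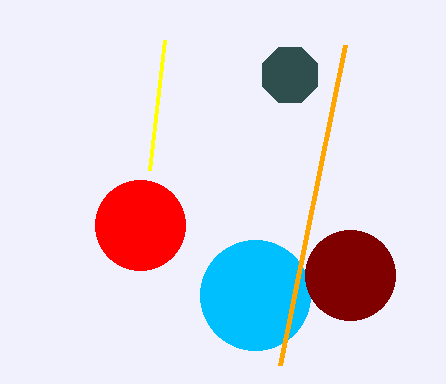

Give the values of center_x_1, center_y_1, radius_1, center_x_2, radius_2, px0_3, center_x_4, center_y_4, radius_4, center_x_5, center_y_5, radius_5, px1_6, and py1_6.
center_x_1 = 255
center_y_1 = 295
radius_1 = 55
center_x_2 = 140
radius_2 = 45
px0_3 = 150
center_x_4 = 290
center_y_4 = 75
radius_4 = 30
center_x_5 = 350
center_y_5 = 275
radius_5 = 45
px1_6 = 345
py1_6 = 45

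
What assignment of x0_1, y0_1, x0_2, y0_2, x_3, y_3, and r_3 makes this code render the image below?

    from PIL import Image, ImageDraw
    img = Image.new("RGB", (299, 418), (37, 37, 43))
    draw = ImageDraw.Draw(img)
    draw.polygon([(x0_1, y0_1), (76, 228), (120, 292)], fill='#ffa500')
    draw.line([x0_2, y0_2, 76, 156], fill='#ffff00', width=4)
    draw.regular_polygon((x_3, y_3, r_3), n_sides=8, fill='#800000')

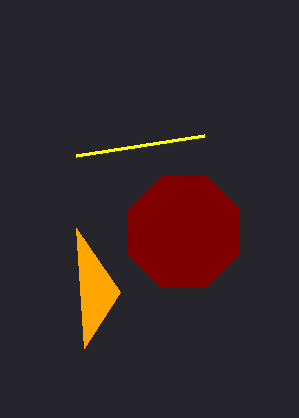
x0_1 = 84
y0_1 = 348
x0_2 = 204
y0_2 = 136
x_3 = 184
y_3 = 232
r_3 = 60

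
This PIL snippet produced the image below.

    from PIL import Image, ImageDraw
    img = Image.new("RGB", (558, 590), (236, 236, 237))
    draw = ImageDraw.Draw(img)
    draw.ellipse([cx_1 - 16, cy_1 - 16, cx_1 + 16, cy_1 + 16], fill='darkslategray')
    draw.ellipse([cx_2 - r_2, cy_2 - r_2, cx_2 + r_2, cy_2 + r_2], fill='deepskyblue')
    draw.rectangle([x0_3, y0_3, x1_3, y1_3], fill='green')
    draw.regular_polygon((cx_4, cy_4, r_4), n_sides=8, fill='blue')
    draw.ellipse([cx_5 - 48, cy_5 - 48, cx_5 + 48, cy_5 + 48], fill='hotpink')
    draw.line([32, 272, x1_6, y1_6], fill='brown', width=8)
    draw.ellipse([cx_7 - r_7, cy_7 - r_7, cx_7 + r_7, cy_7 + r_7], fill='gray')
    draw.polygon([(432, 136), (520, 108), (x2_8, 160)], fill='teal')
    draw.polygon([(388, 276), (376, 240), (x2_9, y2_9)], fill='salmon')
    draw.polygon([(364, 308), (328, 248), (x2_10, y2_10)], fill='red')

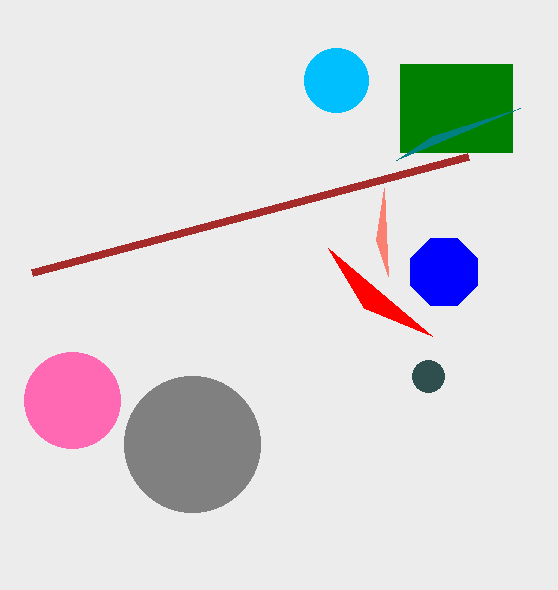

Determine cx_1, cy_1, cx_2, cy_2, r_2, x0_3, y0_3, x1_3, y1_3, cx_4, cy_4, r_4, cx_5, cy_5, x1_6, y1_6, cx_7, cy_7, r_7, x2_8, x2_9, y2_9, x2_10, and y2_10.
cx_1 = 428
cy_1 = 376
cx_2 = 336
cy_2 = 80
r_2 = 32
x0_3 = 400
y0_3 = 64
x1_3 = 512
y1_3 = 152
cx_4 = 444
cy_4 = 272
r_4 = 36
cx_5 = 72
cy_5 = 400
x1_6 = 468
y1_6 = 156
cx_7 = 192
cy_7 = 444
r_7 = 68
x2_8 = 396
x2_9 = 384
y2_9 = 188
x2_10 = 432
y2_10 = 336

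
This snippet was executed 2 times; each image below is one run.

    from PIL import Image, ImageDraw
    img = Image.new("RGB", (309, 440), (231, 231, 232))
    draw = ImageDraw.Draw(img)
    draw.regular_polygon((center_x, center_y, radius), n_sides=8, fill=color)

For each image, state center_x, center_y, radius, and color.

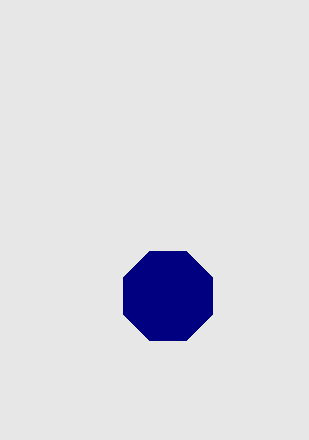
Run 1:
center_x = 168; center_y = 296; radius = 48; color = 'navy'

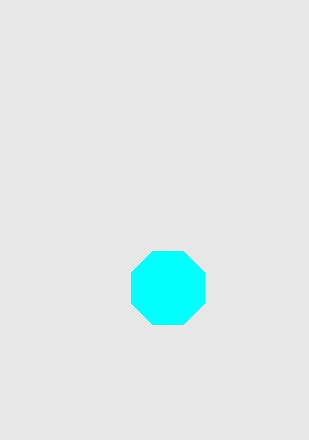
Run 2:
center_x = 168, center_y = 288, radius = 40, color = 'cyan'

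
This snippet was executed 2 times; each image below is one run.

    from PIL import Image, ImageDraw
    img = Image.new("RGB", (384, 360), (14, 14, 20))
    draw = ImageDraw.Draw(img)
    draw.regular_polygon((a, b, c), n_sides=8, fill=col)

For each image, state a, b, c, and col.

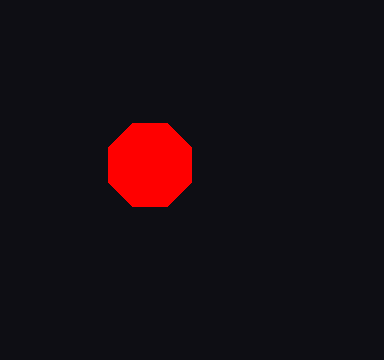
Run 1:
a = 150, b = 165, c = 45, col = 'red'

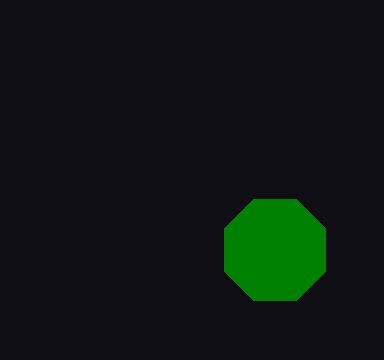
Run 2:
a = 275; b = 250; c = 55; col = 'green'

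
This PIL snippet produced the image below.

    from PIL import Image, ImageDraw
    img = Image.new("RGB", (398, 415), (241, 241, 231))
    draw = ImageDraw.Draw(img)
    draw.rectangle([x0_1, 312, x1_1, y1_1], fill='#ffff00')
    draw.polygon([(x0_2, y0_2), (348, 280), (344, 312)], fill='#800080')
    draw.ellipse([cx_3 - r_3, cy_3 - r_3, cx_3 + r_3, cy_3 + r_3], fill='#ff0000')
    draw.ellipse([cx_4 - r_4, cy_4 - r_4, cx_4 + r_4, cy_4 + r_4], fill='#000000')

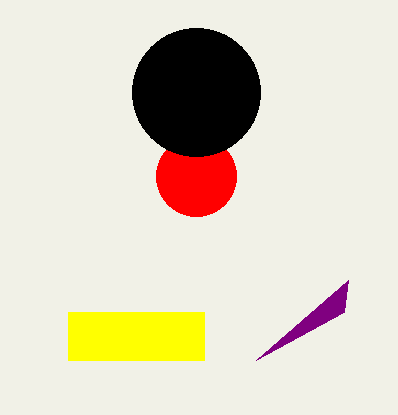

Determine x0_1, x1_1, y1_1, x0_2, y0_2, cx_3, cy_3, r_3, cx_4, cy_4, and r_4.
x0_1 = 68
x1_1 = 204
y1_1 = 360
x0_2 = 256
y0_2 = 360
cx_3 = 196
cy_3 = 176
r_3 = 40
cx_4 = 196
cy_4 = 92
r_4 = 64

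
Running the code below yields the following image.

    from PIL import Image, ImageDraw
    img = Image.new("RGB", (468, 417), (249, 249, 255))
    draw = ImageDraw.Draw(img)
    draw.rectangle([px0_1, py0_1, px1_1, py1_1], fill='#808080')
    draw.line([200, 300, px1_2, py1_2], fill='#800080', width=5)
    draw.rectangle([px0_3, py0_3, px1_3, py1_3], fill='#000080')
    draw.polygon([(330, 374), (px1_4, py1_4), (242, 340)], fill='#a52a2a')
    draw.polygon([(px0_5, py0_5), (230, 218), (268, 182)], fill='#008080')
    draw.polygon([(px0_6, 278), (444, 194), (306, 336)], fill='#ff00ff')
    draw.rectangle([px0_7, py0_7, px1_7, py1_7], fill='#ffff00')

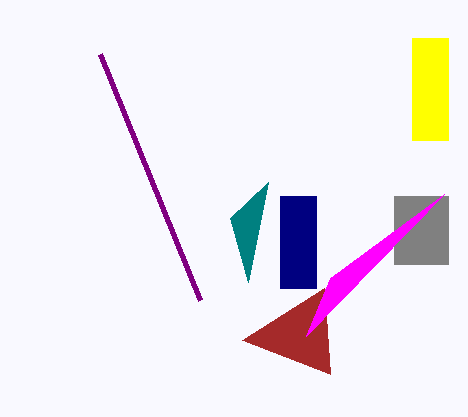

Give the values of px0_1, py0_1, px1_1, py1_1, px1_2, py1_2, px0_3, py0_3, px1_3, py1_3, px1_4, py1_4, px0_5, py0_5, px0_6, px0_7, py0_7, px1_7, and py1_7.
px0_1 = 394, py0_1 = 196, px1_1 = 448, py1_1 = 264, px1_2 = 100, py1_2 = 54, px0_3 = 280, py0_3 = 196, px1_3 = 316, py1_3 = 288, px1_4 = 324, py1_4 = 288, px0_5 = 248, py0_5 = 282, px0_6 = 330, px0_7 = 412, py0_7 = 38, px1_7 = 448, py1_7 = 140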